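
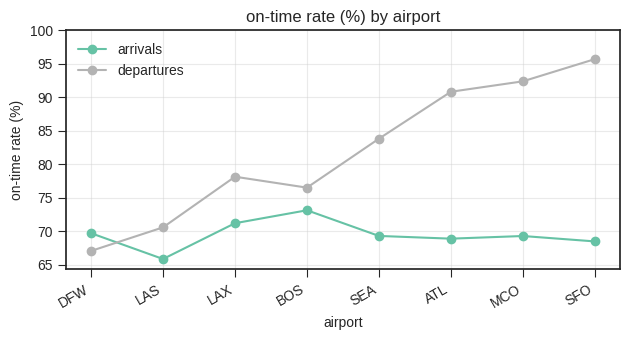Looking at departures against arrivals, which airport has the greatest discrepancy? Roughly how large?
SFO, ≈ 25 %

SFO: departures ≈ 95, arrivals ≈ 70 → gap ≈ 25. Next-largest (MCO) is only ≈ 20.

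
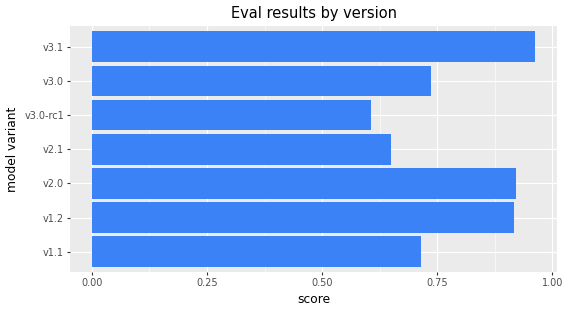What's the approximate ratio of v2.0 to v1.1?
v2.0 ≈ 0.9, v1.1 ≈ 0.7; 0.9/0.7 ≈ 1.29.

≈ 1.29×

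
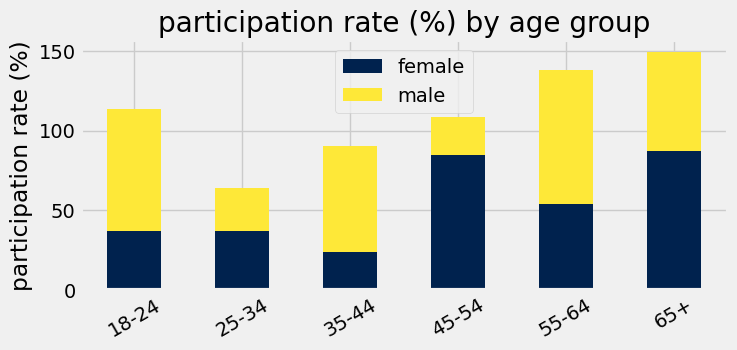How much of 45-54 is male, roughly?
male top ≈ 100, bottom ≈ 80; segment ≈ 20.

≈ 20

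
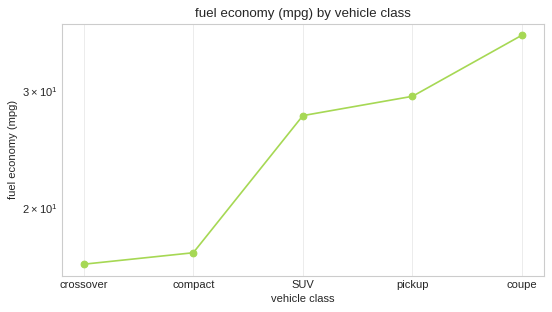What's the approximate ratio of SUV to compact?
≈ 1.56×

SUV ≈ 28, compact ≈ 18; 28/18 ≈ 1.56.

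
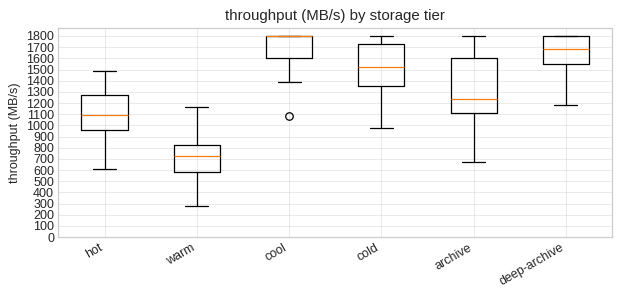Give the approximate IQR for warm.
Q3 ≈ 800, Q1 ≈ 600; IQR ≈ 200.

≈ 200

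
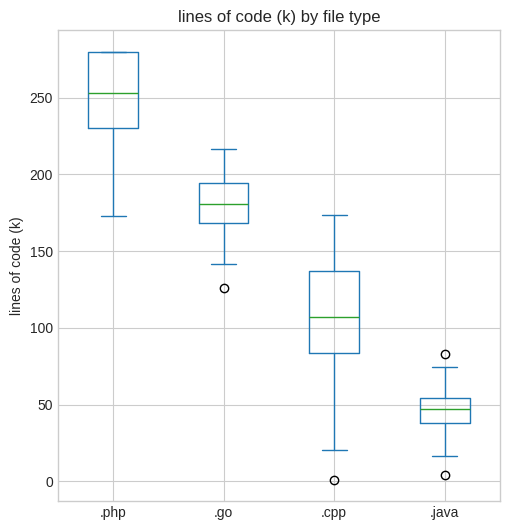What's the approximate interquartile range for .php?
Q3 ≈ 280, Q1 ≈ 240; IQR ≈ 40.

≈ 40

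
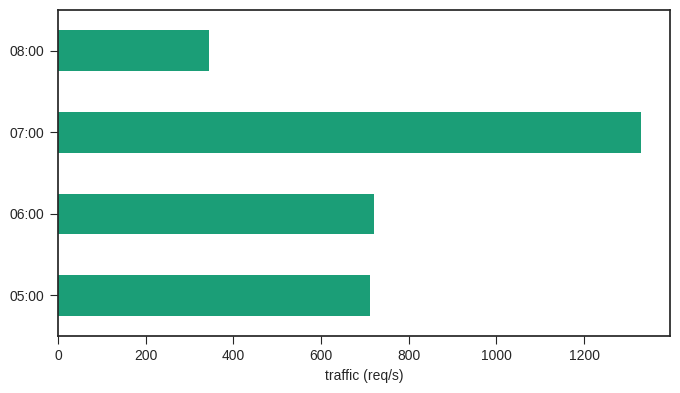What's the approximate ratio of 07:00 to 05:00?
07:00 ≈ 1400, 05:00 ≈ 800; 1400/800 ≈ 1.75.

≈ 1.75×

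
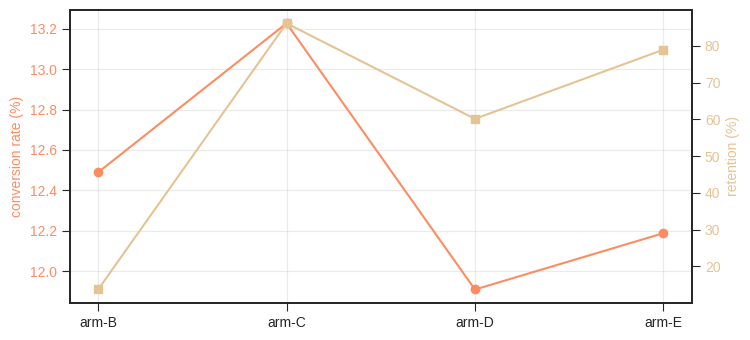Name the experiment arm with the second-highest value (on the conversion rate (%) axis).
Top 3 (on the conversion rate (%) axis): arm-C ≈ 13.2, arm-B ≈ 12.4, arm-E ≈ 12.2.

arm-B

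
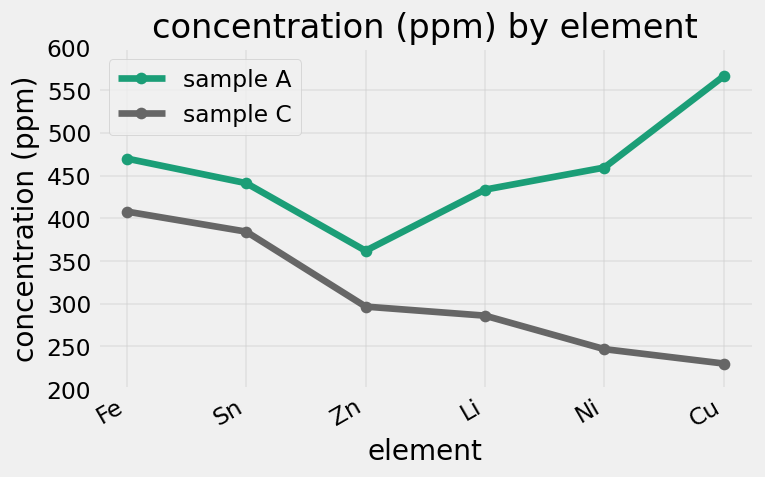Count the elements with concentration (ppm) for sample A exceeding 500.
Above 500: Cu.

1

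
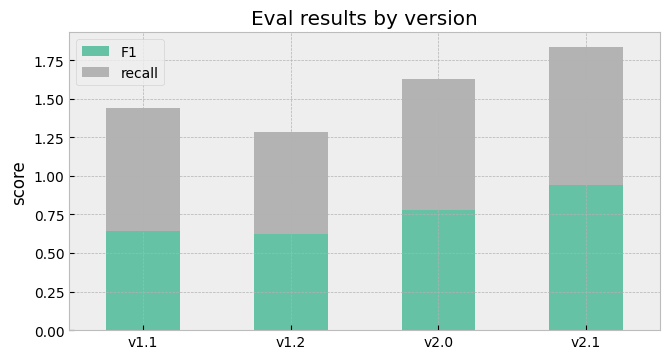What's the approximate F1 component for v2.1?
F1 top ≈ 1.0, bottom ≈ 0.0; segment ≈ 1.0.

≈ 1.0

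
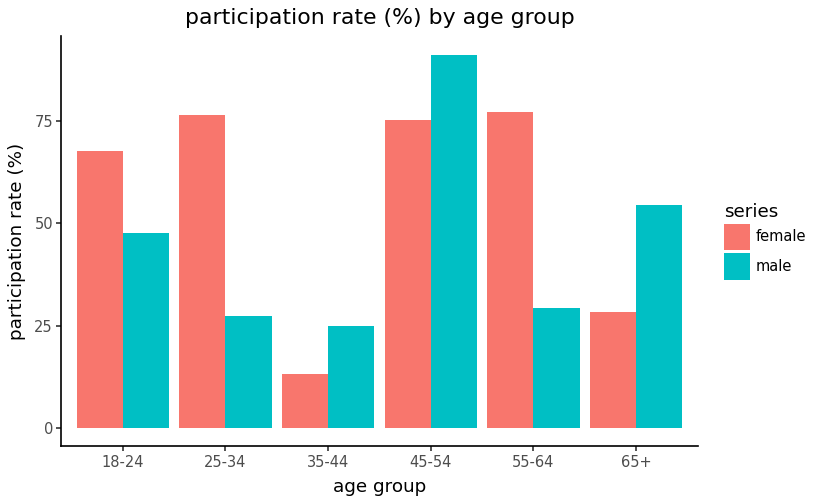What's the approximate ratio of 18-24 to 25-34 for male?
≈ 1.67×

18-24 ≈ 50, 25-34 ≈ 30; 50/30 ≈ 1.67.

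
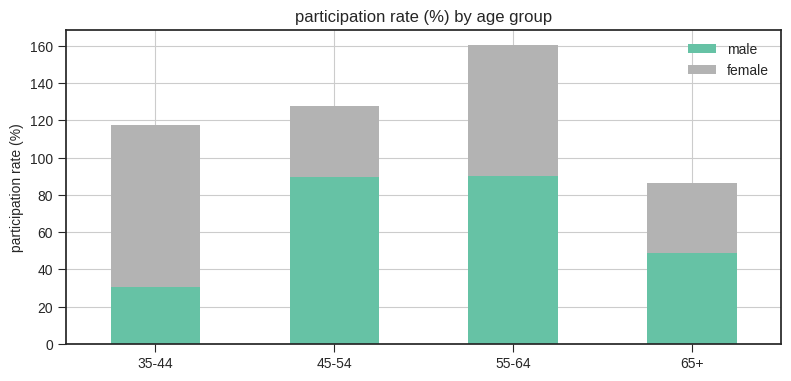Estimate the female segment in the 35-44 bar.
≈ 80

female top ≈ 120, bottom ≈ 40; segment ≈ 80.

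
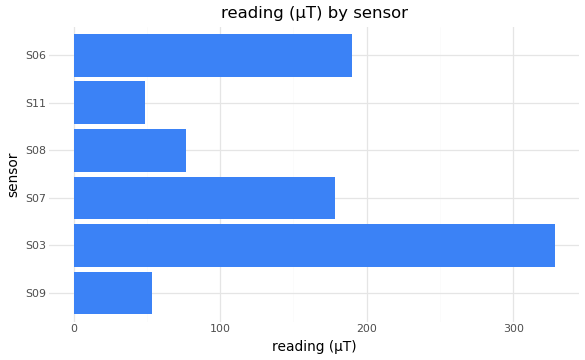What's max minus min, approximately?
Max S03 ≈ 350, min S11 ≈ 50; range ≈ 300.

≈ 300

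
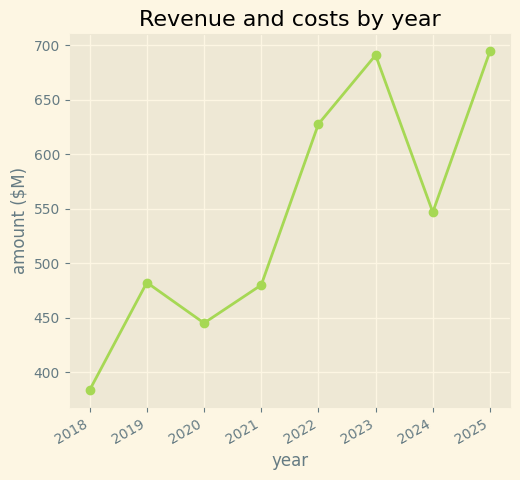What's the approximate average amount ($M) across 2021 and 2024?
(500 + 550) / 2 ≈ 525.

≈ 525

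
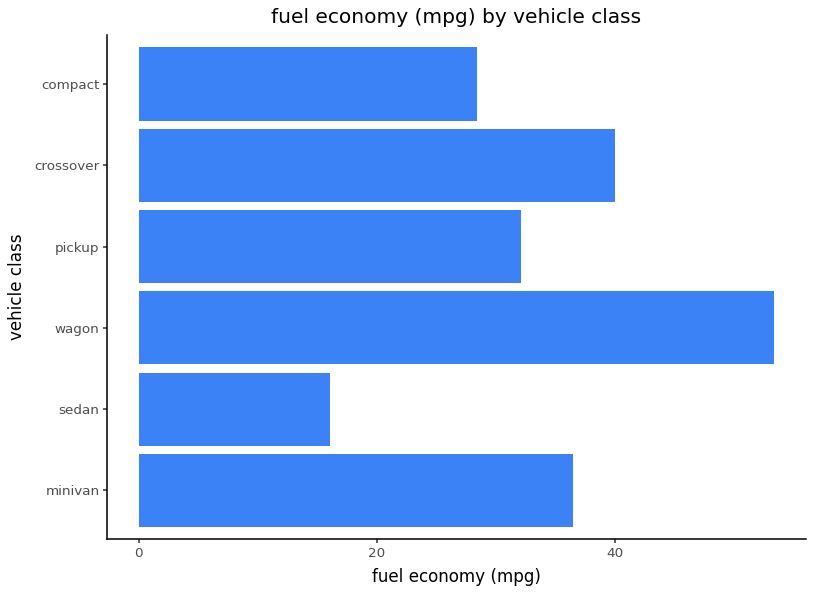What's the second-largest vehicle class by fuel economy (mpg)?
Top 3: wagon ≈ 55, crossover ≈ 40, minivan ≈ 35.

crossover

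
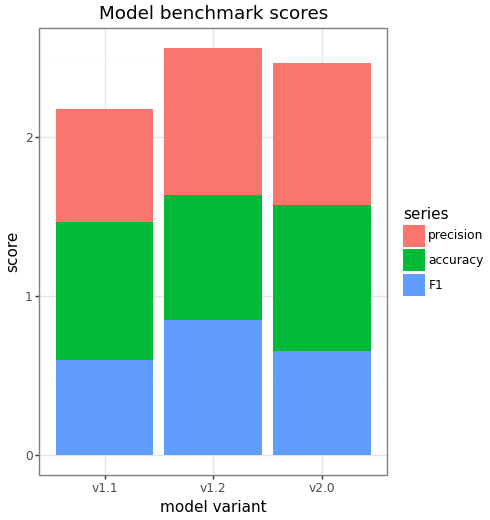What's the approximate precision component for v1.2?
precision top ≈ 2.5, bottom ≈ 1.5; segment ≈ 1.0.

≈ 1.0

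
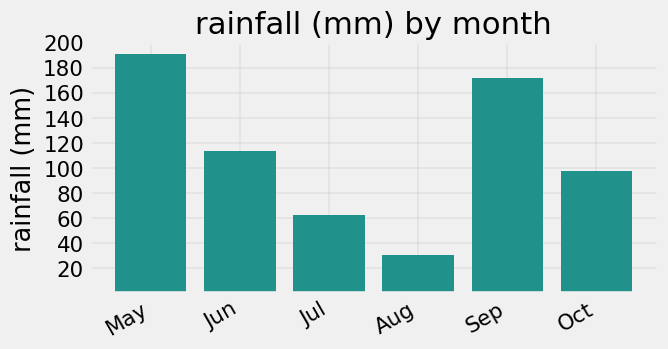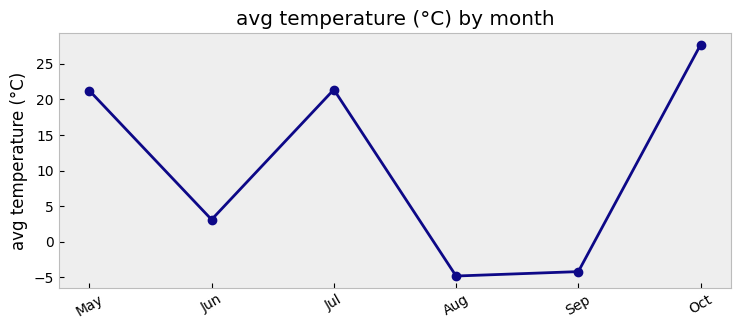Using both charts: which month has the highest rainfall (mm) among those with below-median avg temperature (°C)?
Chart 2 median avg temperature (°C) ≈ 10; below-median months: Jun, Aug, Sep. Among those, Sep has the highest rainfall (mm) (≈ 180).

Sep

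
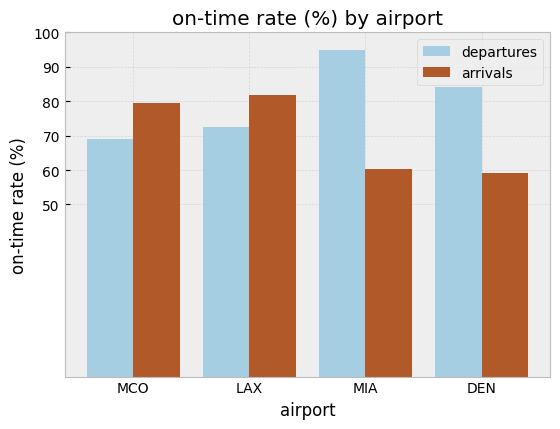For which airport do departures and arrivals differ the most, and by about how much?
MIA: departures ≈ 90, arrivals ≈ 60 → gap ≈ 30. Next-largest (DEN) is only ≈ 20.

MIA, ≈ 30 %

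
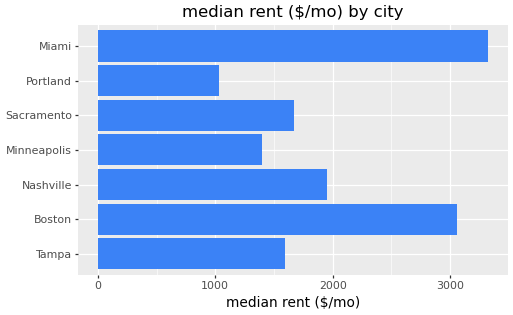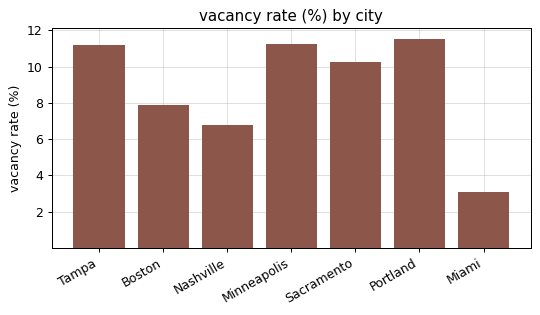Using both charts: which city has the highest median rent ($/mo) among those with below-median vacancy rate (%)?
Miami

Chart 2 median vacancy rate (%) ≈ 10; below-median cities: Boston, Nashville, Miami. Among those, Miami has the highest median rent ($/mo) (≈ 3500).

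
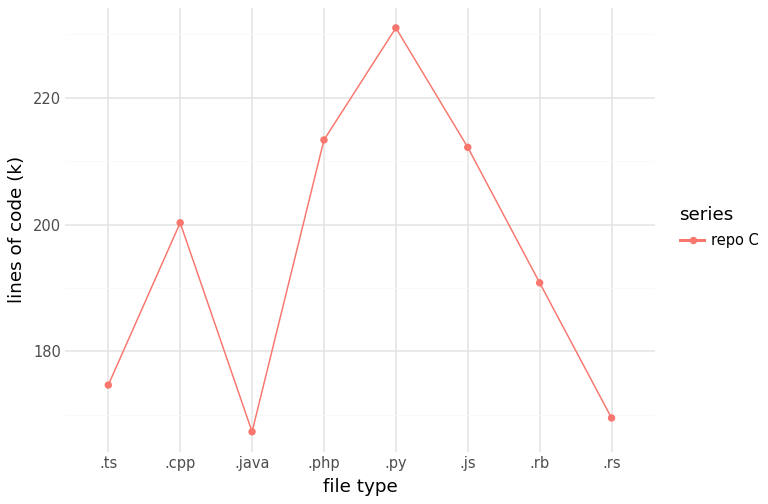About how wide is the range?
Max .py ≈ 230, min .java ≈ 170; range ≈ 60.

≈ 60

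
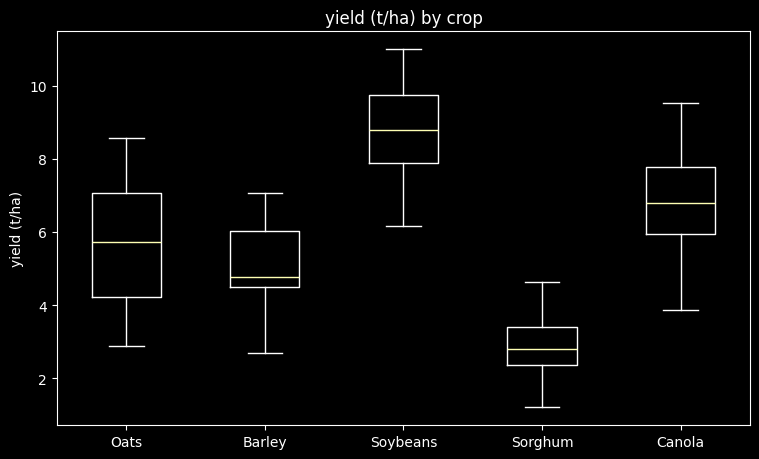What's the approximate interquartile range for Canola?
≈ 2

Q3 ≈ 8, Q1 ≈ 6; IQR ≈ 2.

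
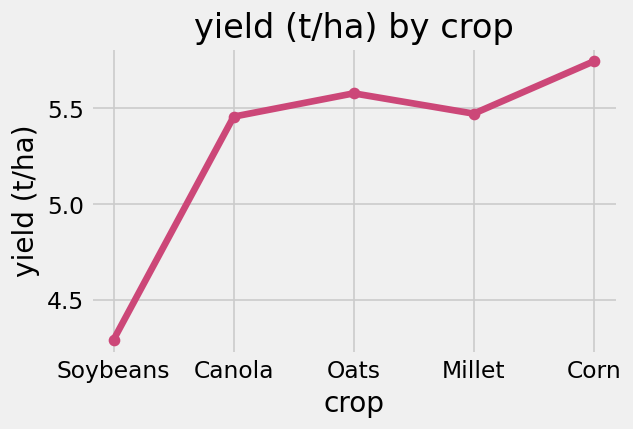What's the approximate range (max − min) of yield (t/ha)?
≈ 1.6

Max Corn ≈ 5.8, min Soybeans ≈ 4.2; range ≈ 1.6.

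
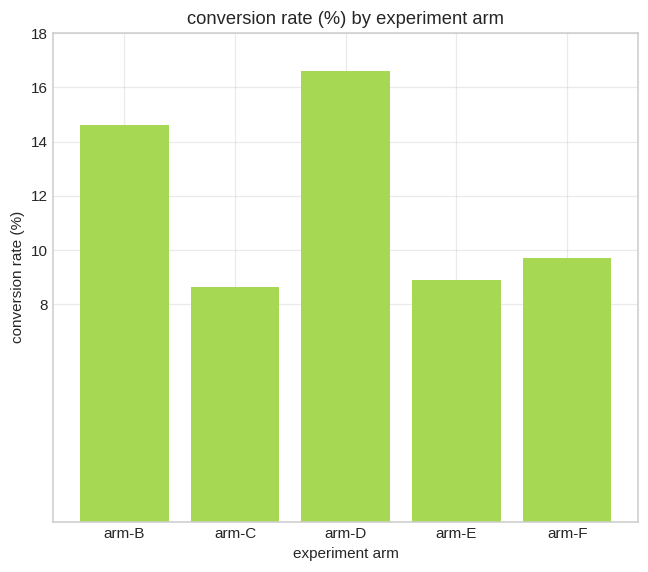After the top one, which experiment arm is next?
arm-B

Top 3: arm-D ≈ 16, arm-B ≈ 14, arm-F ≈ 10.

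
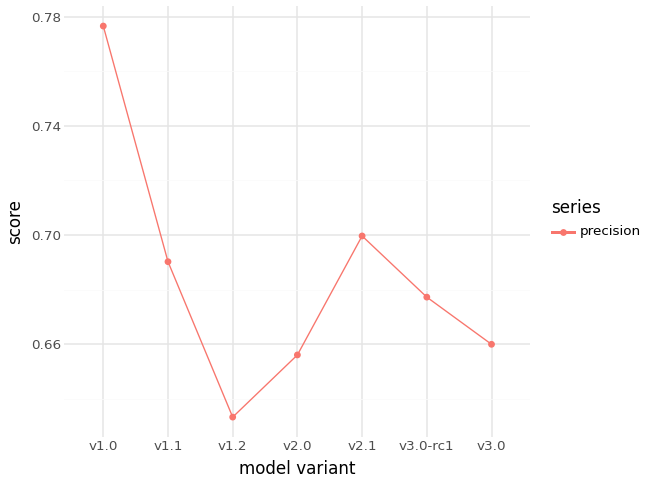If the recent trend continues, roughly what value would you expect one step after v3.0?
≈ 0.64

Last three: 0.70, 0.68, 0.66 → slope ≈ -0.02/step → next ≈ 0.64.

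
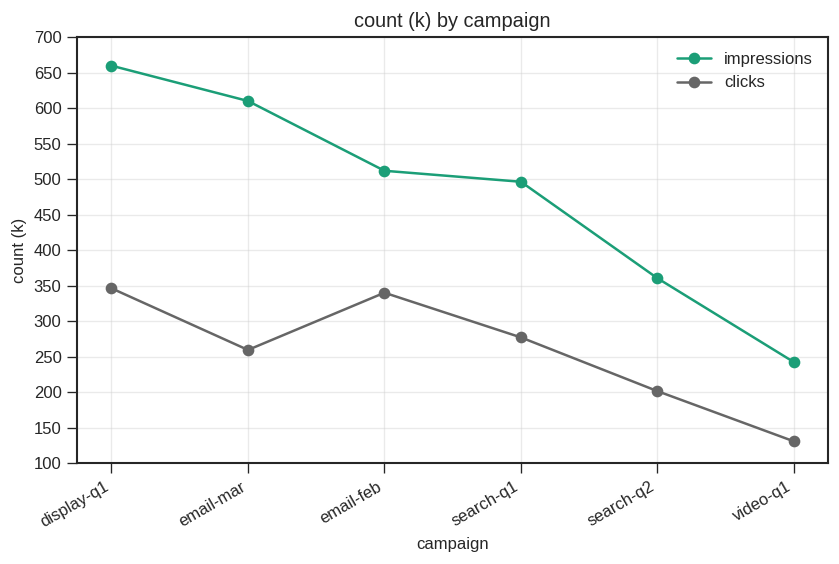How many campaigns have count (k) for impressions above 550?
Above 550: display-q1, email-mar.

2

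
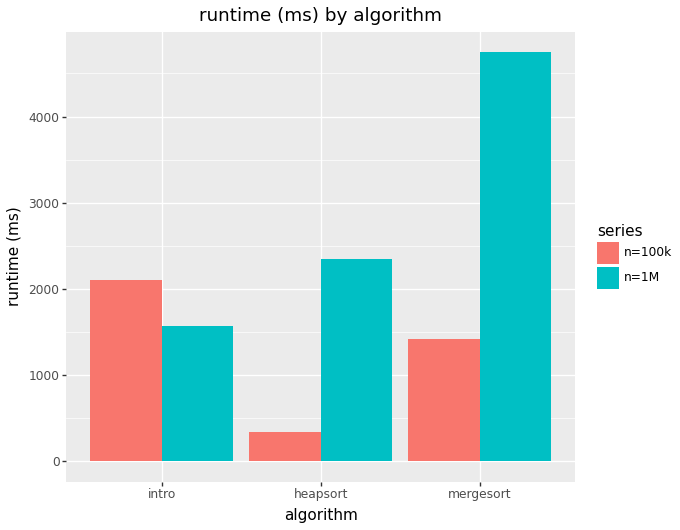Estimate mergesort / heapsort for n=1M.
≈ 1.8×

mergesort ≈ 4500, heapsort ≈ 2500; 4500/2500 ≈ 1.8.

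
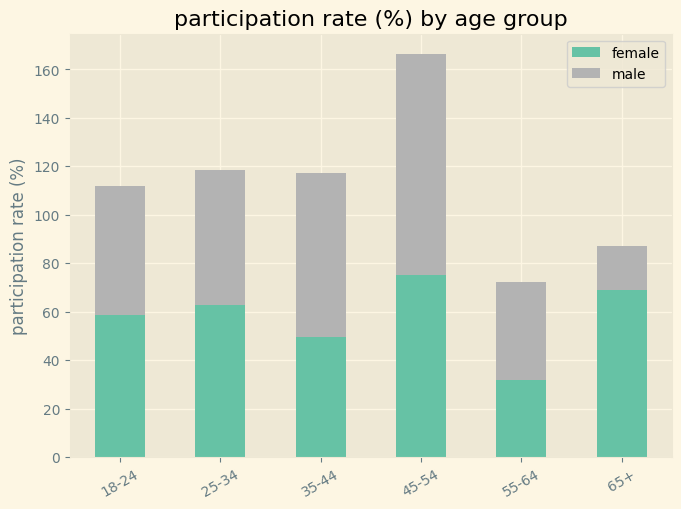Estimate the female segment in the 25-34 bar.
≈ 60

female top ≈ 60, bottom ≈ 0; segment ≈ 60.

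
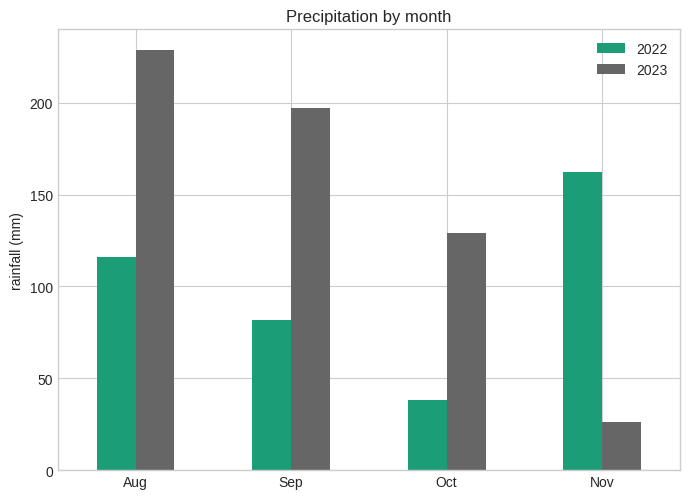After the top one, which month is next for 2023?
Sep

Top 3 for 2023: Aug ≈ 220, Sep ≈ 200, Oct ≈ 120.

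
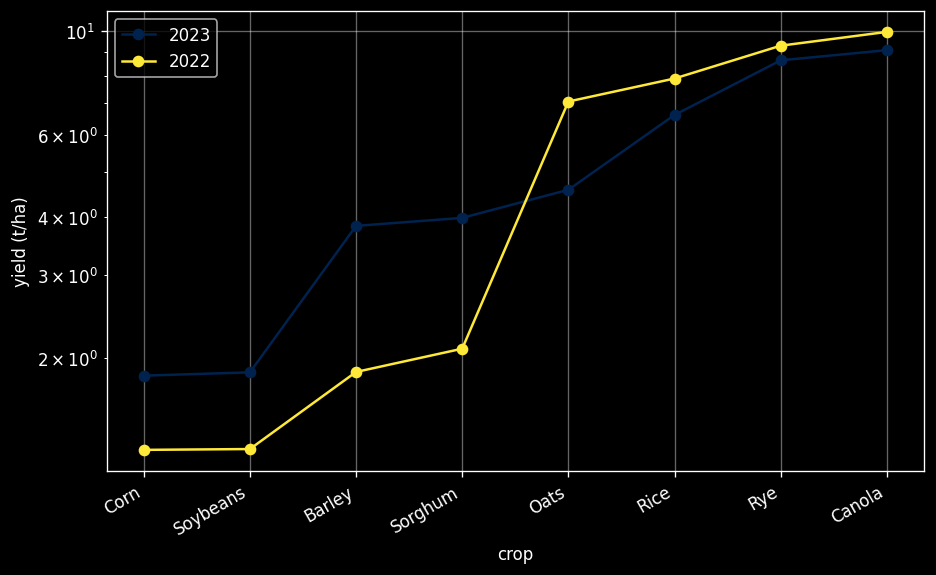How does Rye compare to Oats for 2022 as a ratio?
Rye ≈ 9, Oats ≈ 7; 9/7 ≈ 1.29.

≈ 1.29×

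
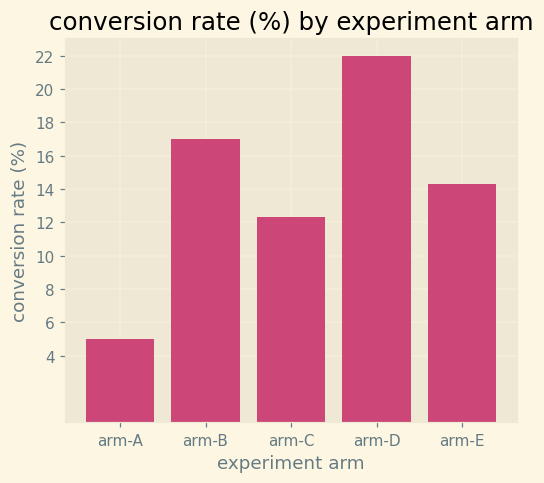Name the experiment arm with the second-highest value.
arm-B

Top 3: arm-D ≈ 22, arm-B ≈ 16, arm-E ≈ 14.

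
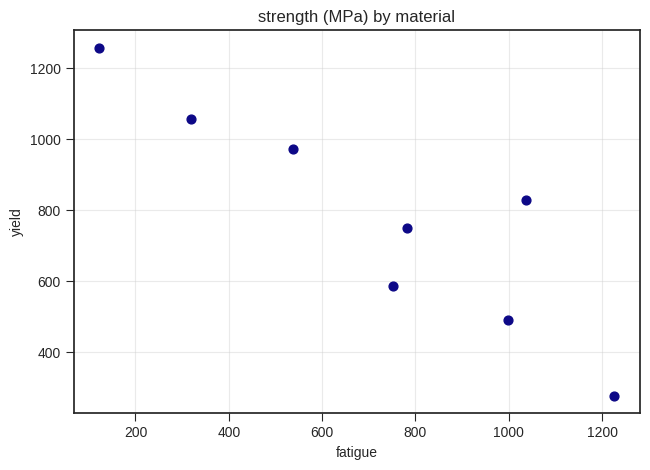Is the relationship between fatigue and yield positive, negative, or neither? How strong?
negative, strong

Points are negatively correlated; strong (|r| ≈ 0.9).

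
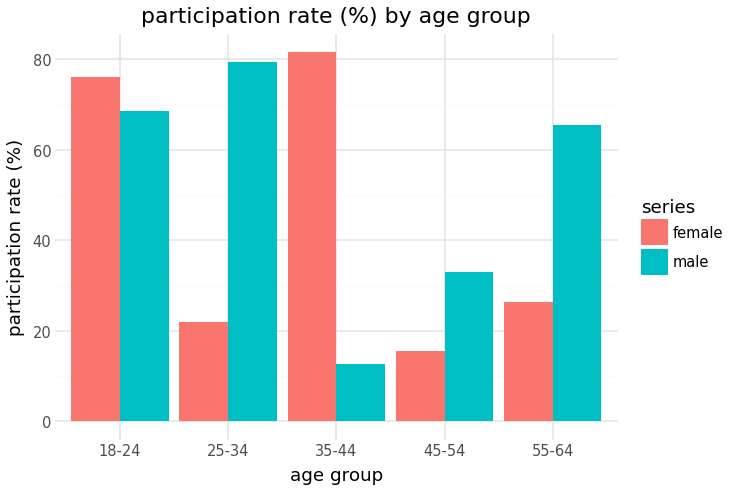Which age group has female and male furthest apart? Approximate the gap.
35-44: female ≈ 80, male ≈ 10 → gap ≈ 70. Next-largest (25-34) is only ≈ 60.

35-44, ≈ 70 %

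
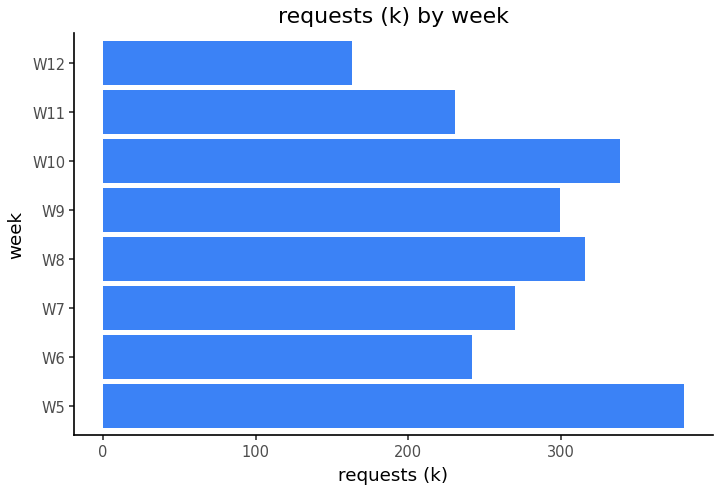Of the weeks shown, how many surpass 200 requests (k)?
7

Above 200: W5, W6, W7, W8, W9, W10, W11.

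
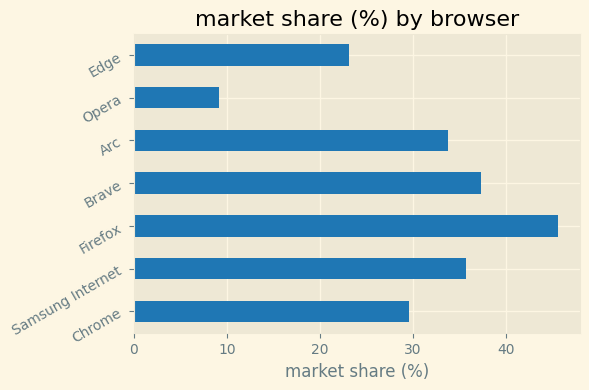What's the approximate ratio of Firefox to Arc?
≈ 1.29×

Firefox ≈ 45, Arc ≈ 35; 45/35 ≈ 1.29.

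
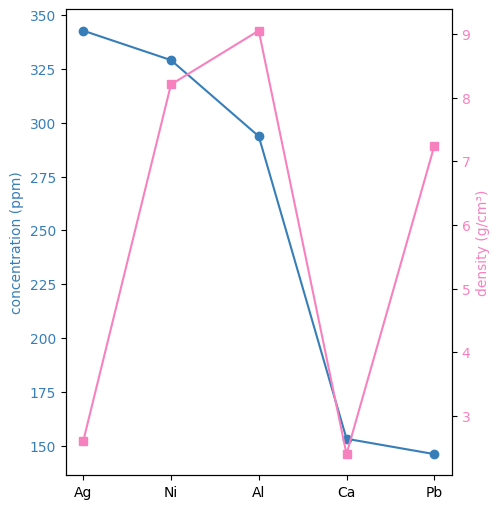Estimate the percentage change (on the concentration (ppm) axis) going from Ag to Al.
Ag ≈ 340, Al ≈ 300; (300 − 340) / 340 ≈ -11.8%.

≈ -11.8%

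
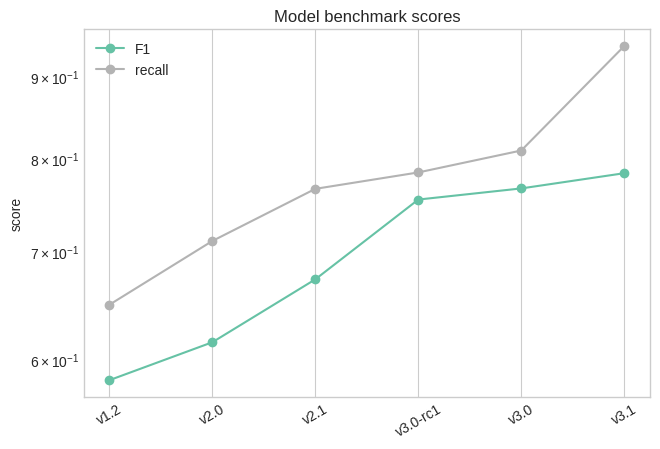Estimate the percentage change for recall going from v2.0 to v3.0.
≈ +14.3%

v2.0 ≈ 0.70, v3.0 ≈ 0.80; (0.80 − 0.70) / 0.70 ≈ +14.3%.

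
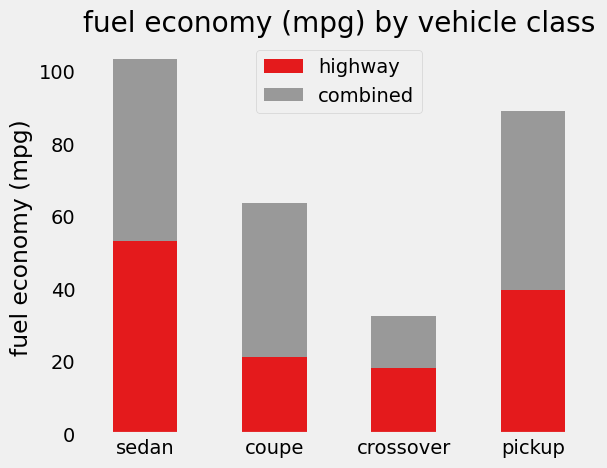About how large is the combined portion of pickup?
≈ 50

combined top ≈ 90, bottom ≈ 40; segment ≈ 50.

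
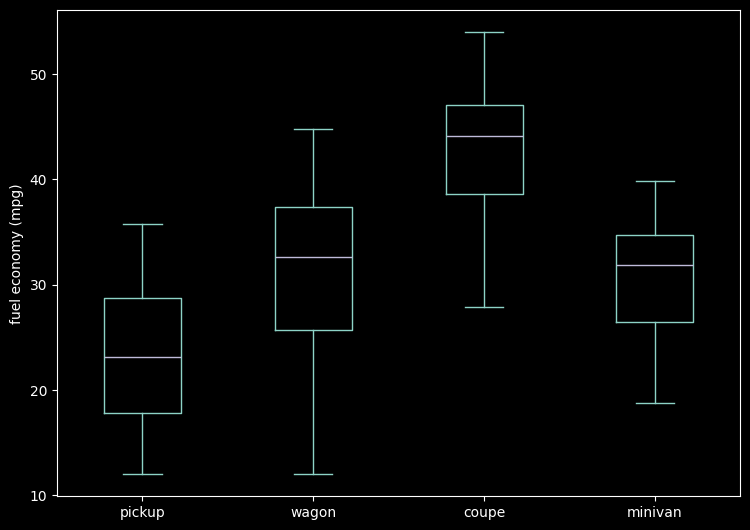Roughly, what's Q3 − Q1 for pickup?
Q3 ≈ 28, Q1 ≈ 18; IQR ≈ 10.

≈ 10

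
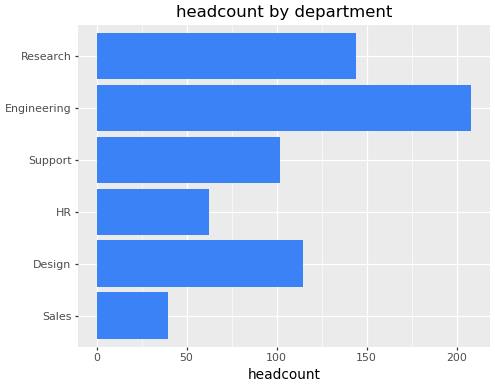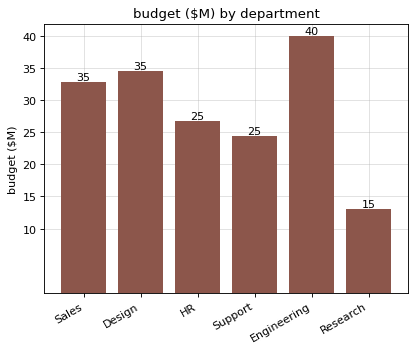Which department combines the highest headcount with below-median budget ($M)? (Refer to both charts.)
Research

Chart 2 median budget ($M) ≈ 30; below-median departments: HR, Support, Research. Among those, Research has the highest headcount (≈ 140).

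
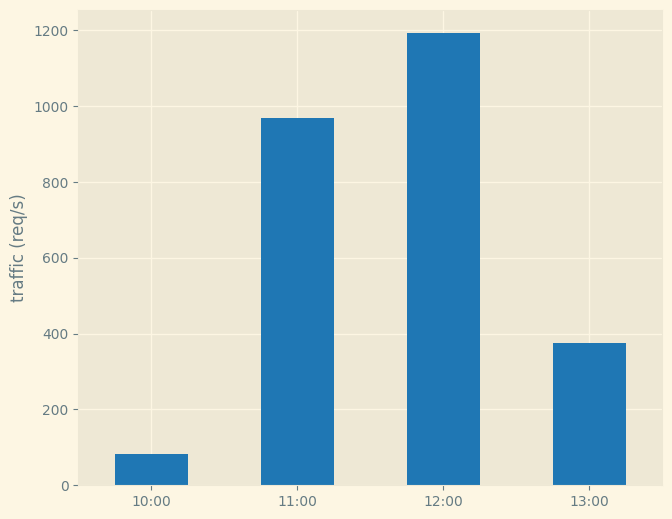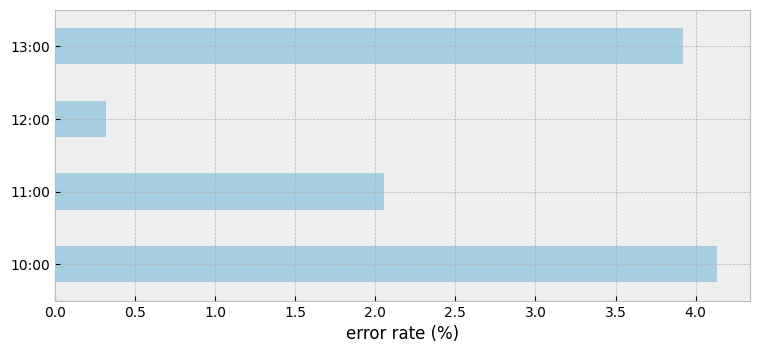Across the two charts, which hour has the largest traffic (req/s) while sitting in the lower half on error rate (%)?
Chart 2 median error rate (%) ≈ 3; below-median hours: 11:00, 12:00. Among those, 12:00 has the highest traffic (req/s) (≈ 1200).

12:00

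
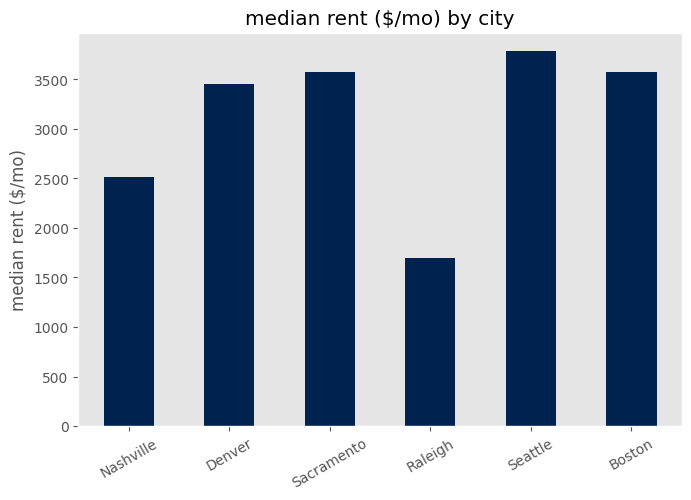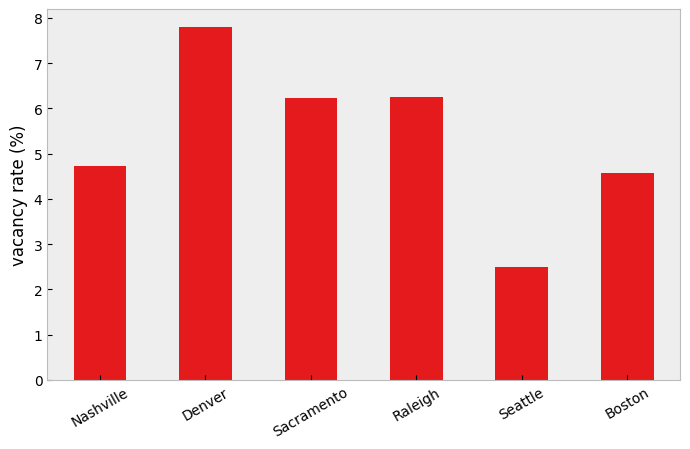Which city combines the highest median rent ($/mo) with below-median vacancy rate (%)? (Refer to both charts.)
Seattle

Chart 2 median vacancy rate (%) ≈ 5; below-median cities: Nashville, Seattle, Boston. Among those, Seattle has the highest median rent ($/mo) (≈ 4000).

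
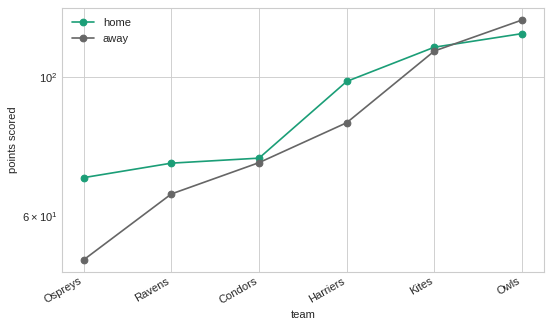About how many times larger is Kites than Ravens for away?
≈ 1.57×

Kites ≈ 110, Ravens ≈ 70; 110/70 ≈ 1.57.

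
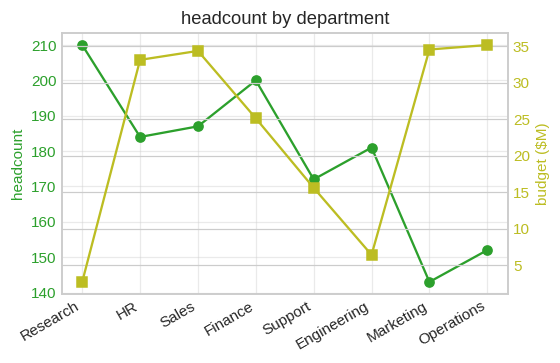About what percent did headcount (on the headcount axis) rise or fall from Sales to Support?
≈ -10.5%

Sales ≈ 190, Support ≈ 170; (170 − 190) / 190 ≈ -10.5%.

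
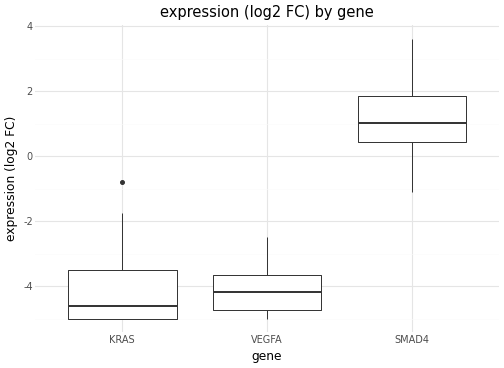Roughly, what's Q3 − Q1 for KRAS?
≈ 1.5

Q3 ≈ -3.5, Q1 ≈ -5.0; IQR ≈ 1.5.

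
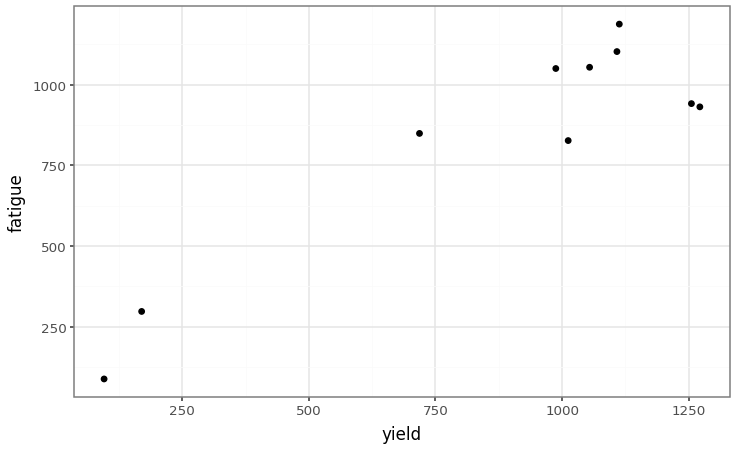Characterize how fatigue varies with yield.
positive, strong

Points are positively correlated; strong (|r| ≈ 0.9).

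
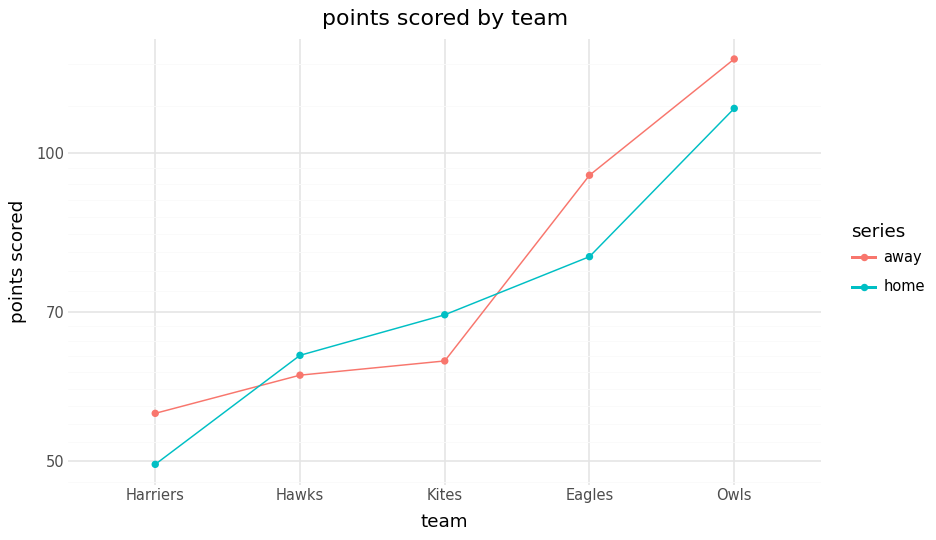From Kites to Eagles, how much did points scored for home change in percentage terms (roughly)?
Kites ≈ 70, Eagles ≈ 80; (80 − 70) / 70 ≈ +14.3%.

≈ +14.3%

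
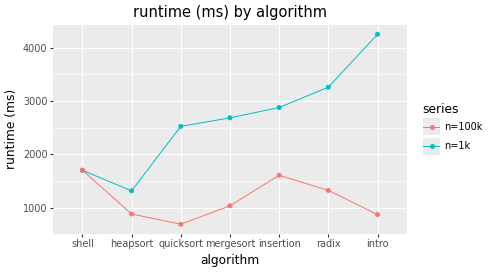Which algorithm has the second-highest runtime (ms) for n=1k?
Top 3 for n=1k: intro ≈ 4500, radix ≈ 3500, insertion ≈ 3000.

radix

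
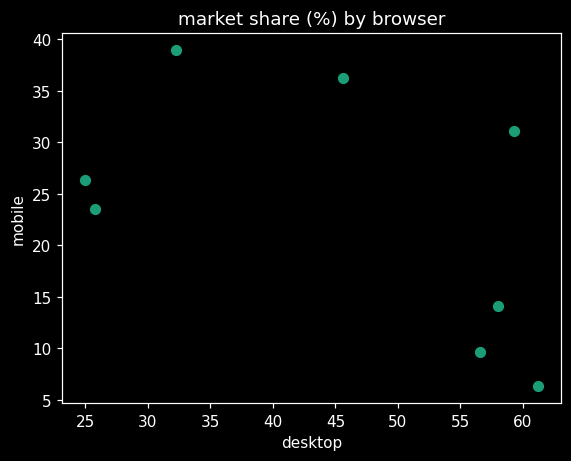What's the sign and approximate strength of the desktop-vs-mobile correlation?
negative, moderate

Points are negatively correlated; moderate (|r| ≈ 0.5).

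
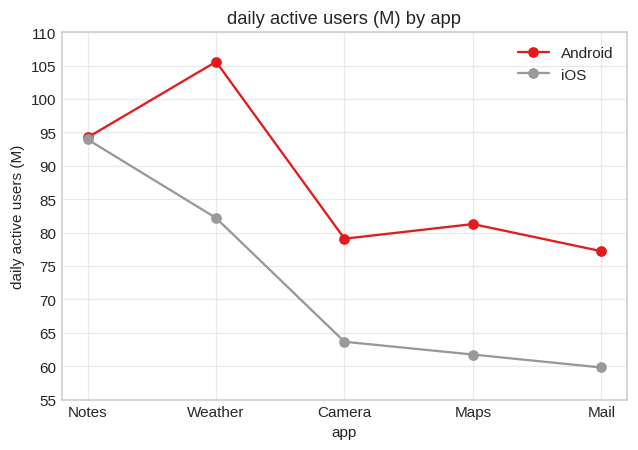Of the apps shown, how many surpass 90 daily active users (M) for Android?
2

Above 90: Notes, Weather.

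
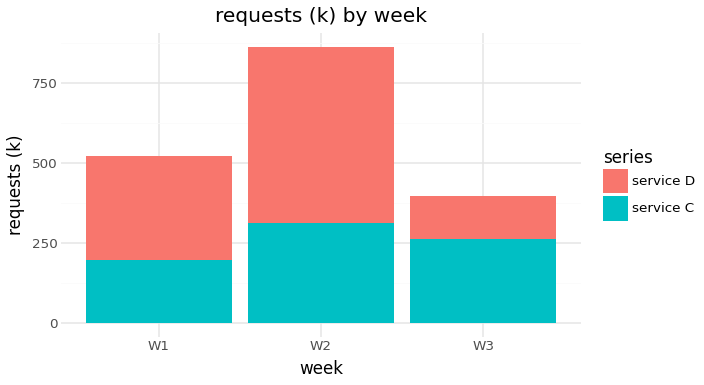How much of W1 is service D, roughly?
service D top ≈ 500, bottom ≈ 200; segment ≈ 300.

≈ 300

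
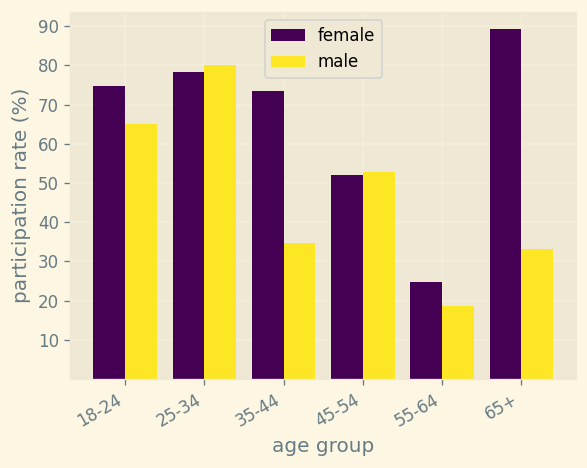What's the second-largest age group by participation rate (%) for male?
Top 3 for male: 25-34 ≈ 80, 18-24 ≈ 70, 45-54 ≈ 50.

18-24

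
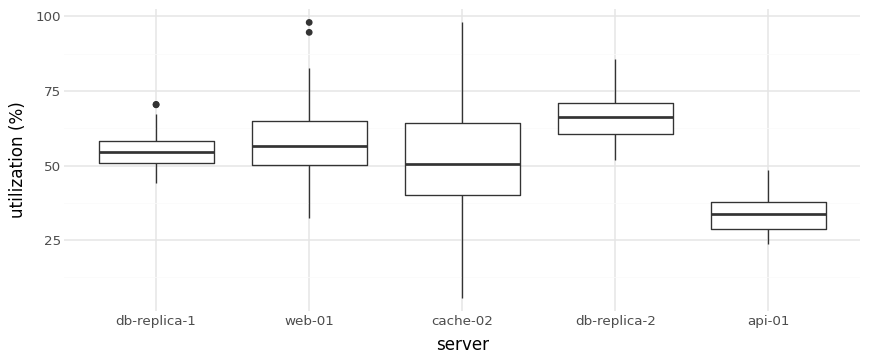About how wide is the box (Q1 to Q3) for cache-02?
≈ 25

Q3 ≈ 65, Q1 ≈ 40; IQR ≈ 25.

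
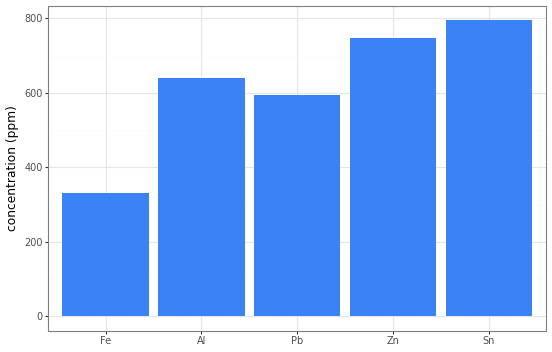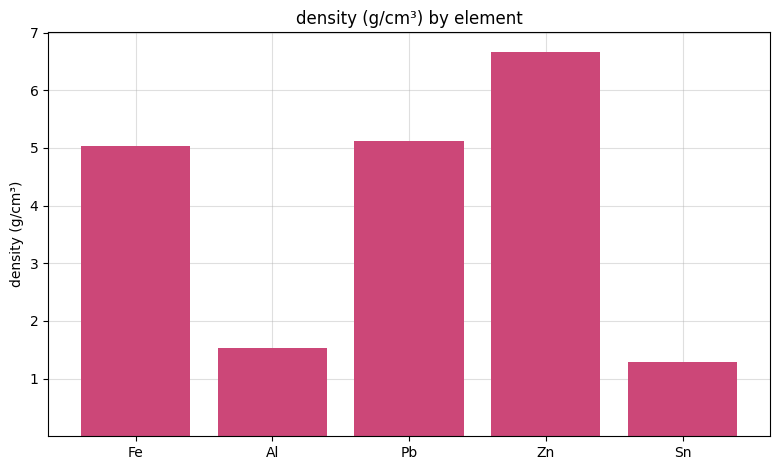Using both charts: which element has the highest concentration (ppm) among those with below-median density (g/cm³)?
Sn

Chart 2 median density (g/cm³) ≈ 5; below-median elements: Al, Sn. Among those, Sn has the highest concentration (ppm) (≈ 800).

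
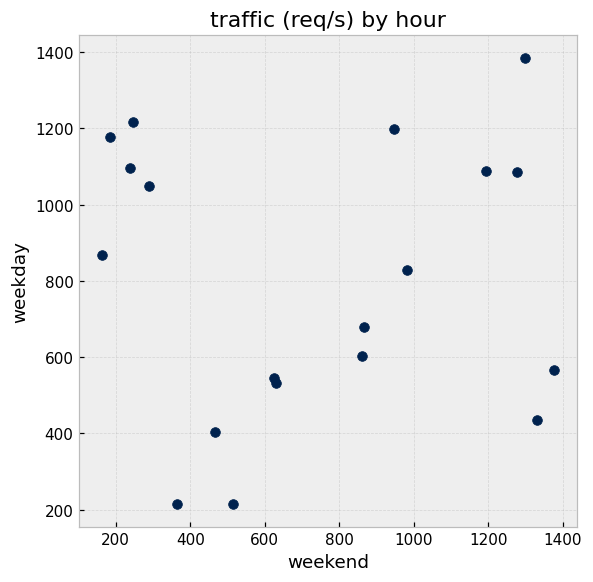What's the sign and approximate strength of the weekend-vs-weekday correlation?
Points are roughly uncorrelated; weak (|r| ≈ 0.0).

no clear correlation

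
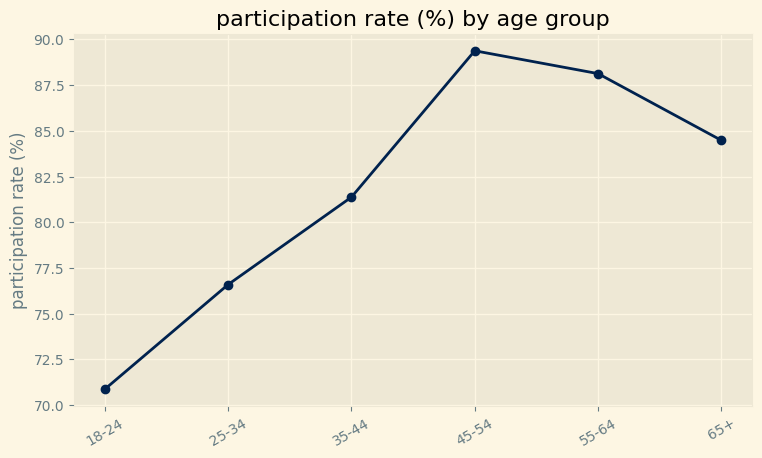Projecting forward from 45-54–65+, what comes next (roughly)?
Last three: 90, 88, 84 → slope ≈ -3/step → next ≈ 81.

≈ 81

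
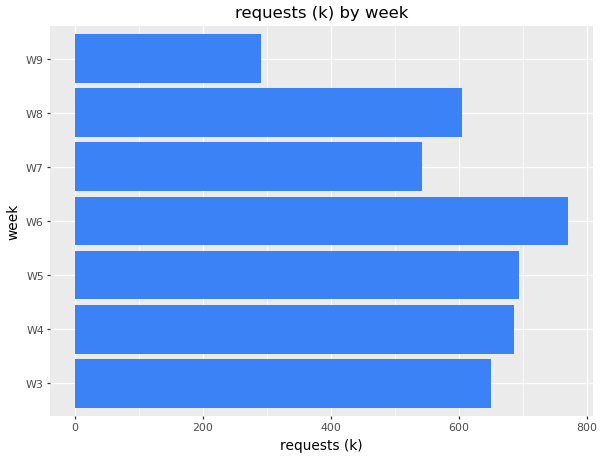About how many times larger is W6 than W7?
W6 ≈ 800, W7 ≈ 500; 800/500 ≈ 1.6.

≈ 1.6×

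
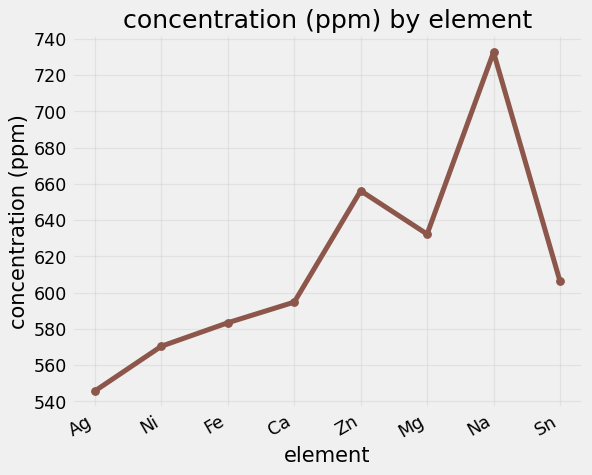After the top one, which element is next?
Top 3: Na ≈ 740, Zn ≈ 660, Mg ≈ 640.

Zn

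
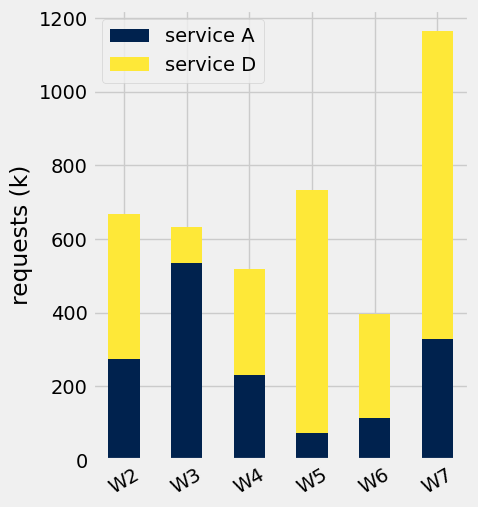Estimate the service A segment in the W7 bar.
≈ 300

service A top ≈ 300, bottom ≈ 0; segment ≈ 300.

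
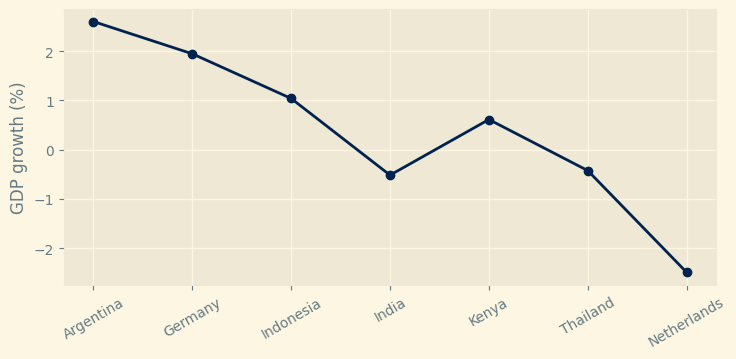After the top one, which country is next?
Germany

Top 3: Argentina ≈ 2.5, Germany ≈ 2.0, Indonesia ≈ 1.0.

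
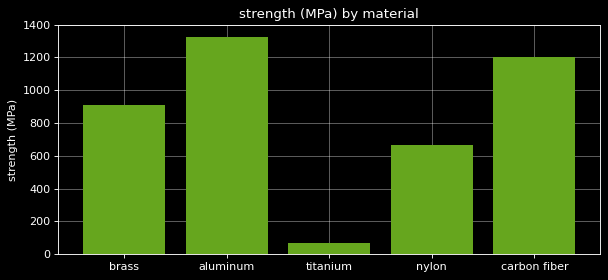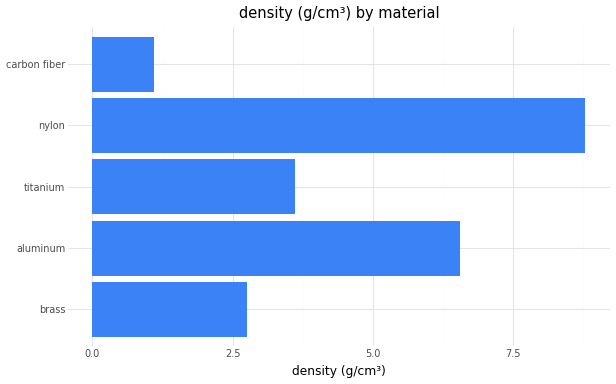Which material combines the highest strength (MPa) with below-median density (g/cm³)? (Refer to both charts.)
carbon fiber

Chart 2 median density (g/cm³) ≈ 4; below-median materials: brass, carbon fiber. Among those, carbon fiber has the highest strength (MPa) (≈ 1200).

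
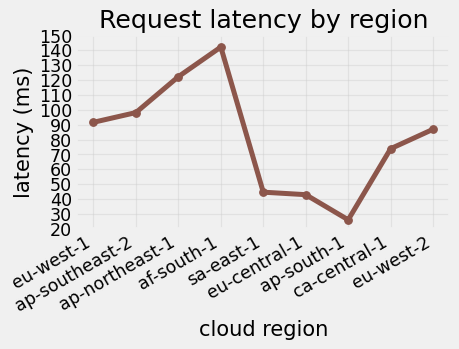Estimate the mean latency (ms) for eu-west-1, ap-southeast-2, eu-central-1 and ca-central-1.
(90 + 100 + 40 + 70) / 4 ≈ 75.

≈ 75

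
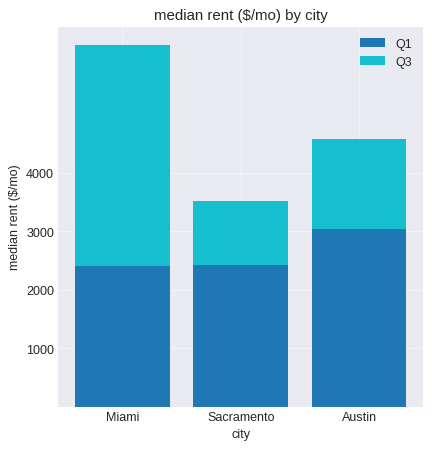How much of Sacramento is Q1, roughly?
≈ 2000

Q1 top ≈ 2000, bottom ≈ 0; segment ≈ 2000.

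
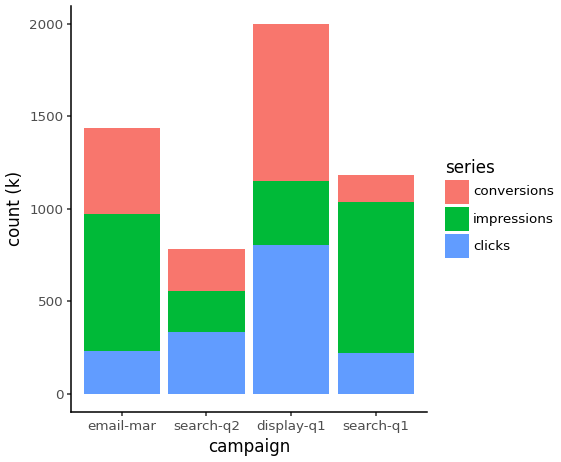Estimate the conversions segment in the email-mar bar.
conversions top ≈ 1400, bottom ≈ 1000; segment ≈ 400.

≈ 400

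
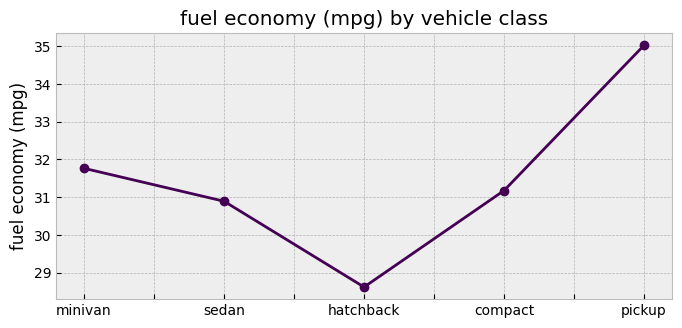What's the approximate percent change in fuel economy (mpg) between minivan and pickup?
minivan ≈ 32, pickup ≈ 35; (35 − 32) / 32 ≈ +9.4%.

≈ +9.4%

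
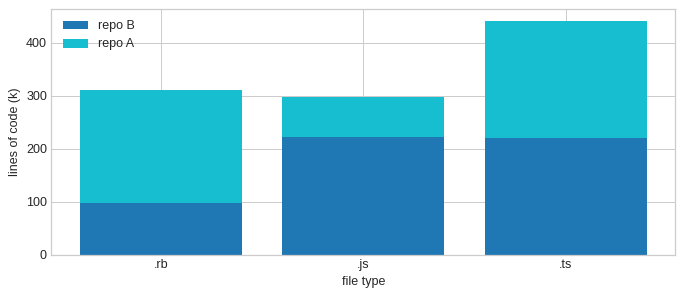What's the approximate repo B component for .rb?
≈ 100

repo B top ≈ 100, bottom ≈ 0; segment ≈ 100.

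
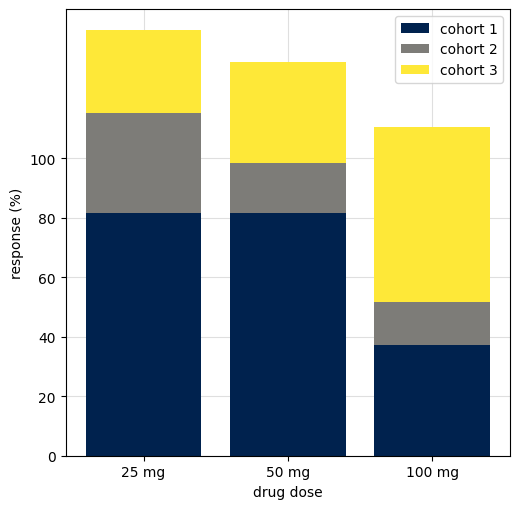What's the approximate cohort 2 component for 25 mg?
≈ 40

cohort 2 top ≈ 120, bottom ≈ 80; segment ≈ 40.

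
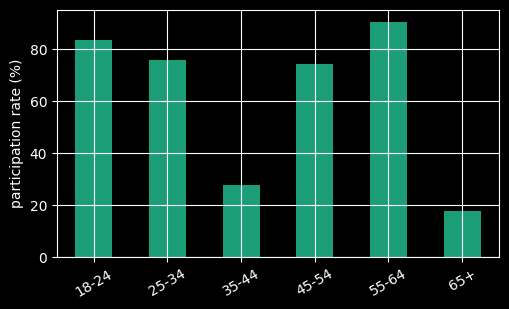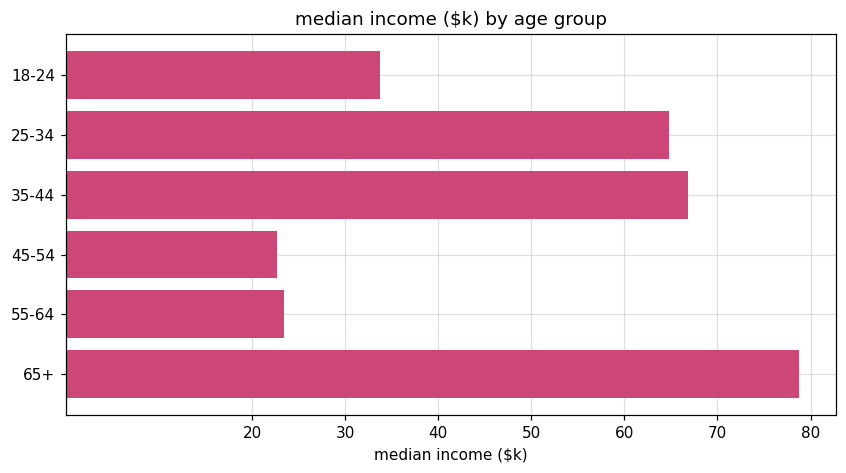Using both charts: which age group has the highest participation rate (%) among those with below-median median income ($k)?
Chart 2 median median income ($k) ≈ 50; below-median age groups: 18-24, 45-54, 55-64. Among those, 55-64 has the highest participation rate (%) (≈ 90).

55-64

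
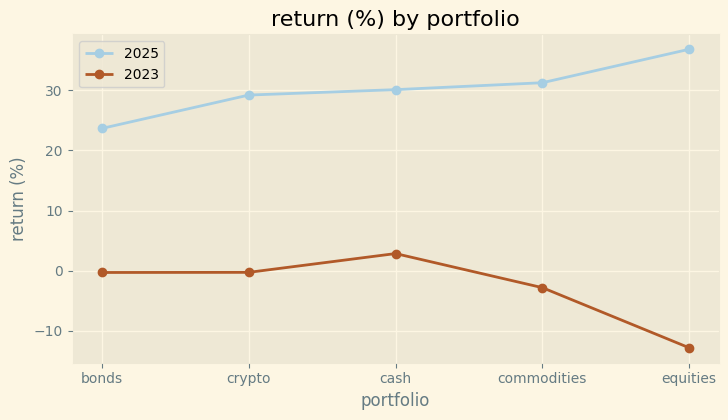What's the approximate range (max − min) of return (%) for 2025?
Max equities ≈ 35, min bonds ≈ 25; range ≈ 10.

≈ 10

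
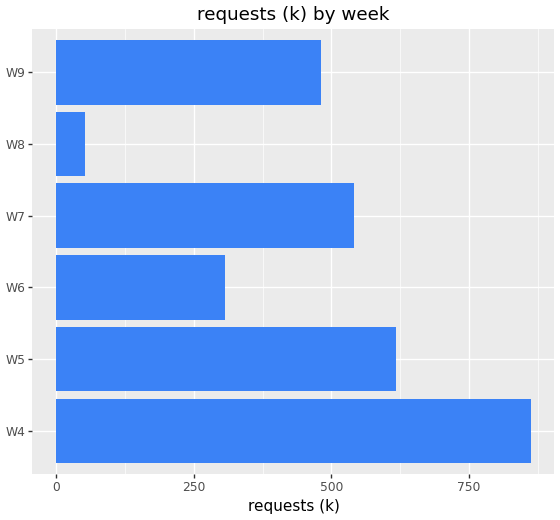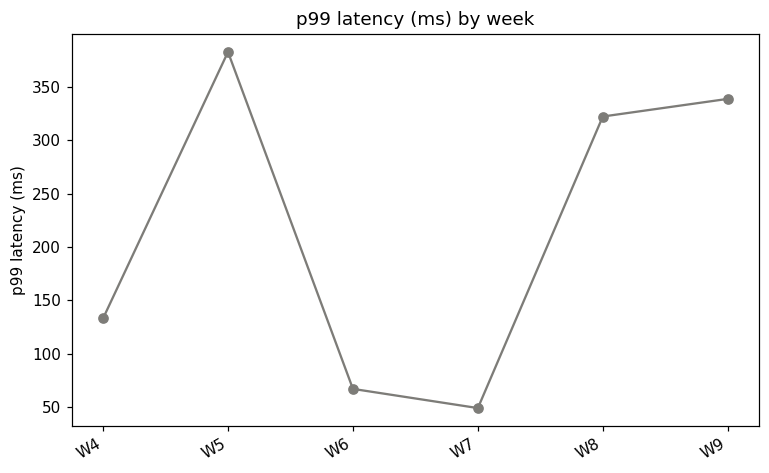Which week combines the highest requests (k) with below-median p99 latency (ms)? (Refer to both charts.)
W4

Chart 2 median p99 latency (ms) ≈ 250; below-median weeks: W4, W6, W7. Among those, W4 has the highest requests (k) (≈ 900).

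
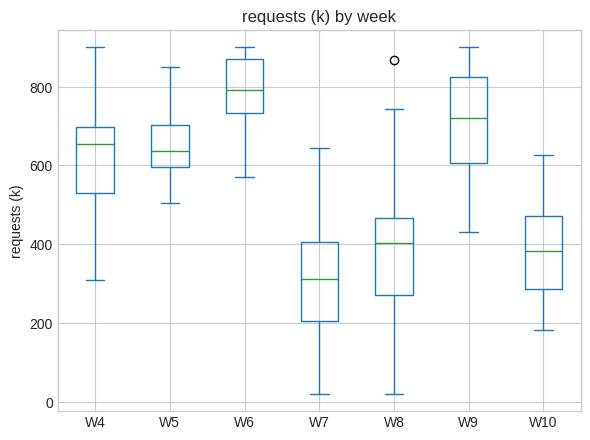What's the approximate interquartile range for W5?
Q3 ≈ 700, Q1 ≈ 600; IQR ≈ 100.

≈ 100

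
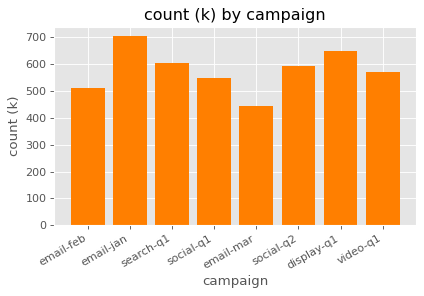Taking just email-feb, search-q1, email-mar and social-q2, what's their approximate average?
(500 + 600 + 400 + 600) / 4 ≈ 525.

≈ 525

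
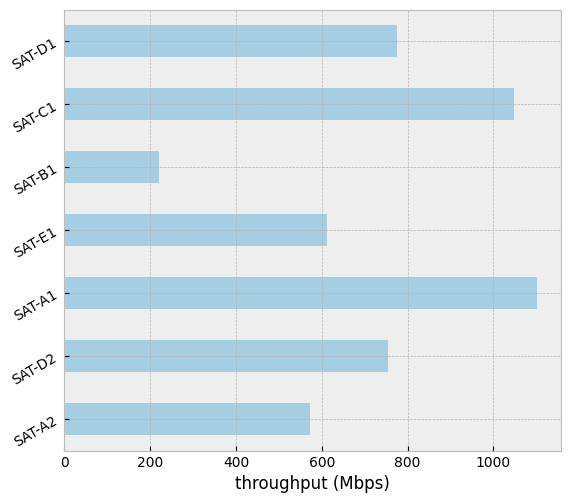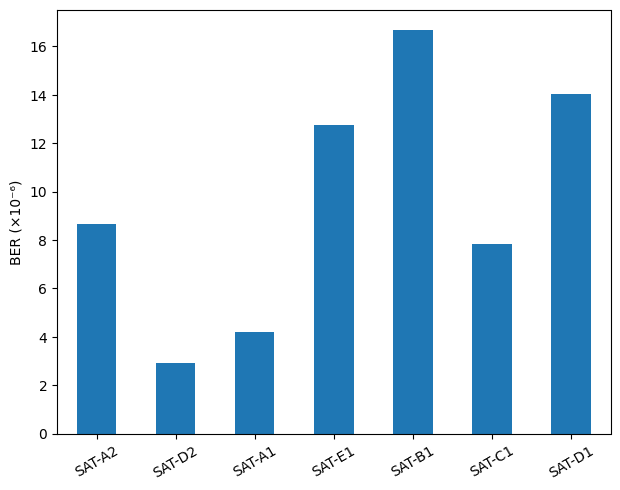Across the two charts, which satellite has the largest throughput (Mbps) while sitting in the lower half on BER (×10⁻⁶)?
SAT-A1

Chart 2 median BER (×10⁻⁶) ≈ 8; below-median satellites: SAT-D2, SAT-A1, SAT-C1. Among those, SAT-A1 has the highest throughput (Mbps) (≈ 1200).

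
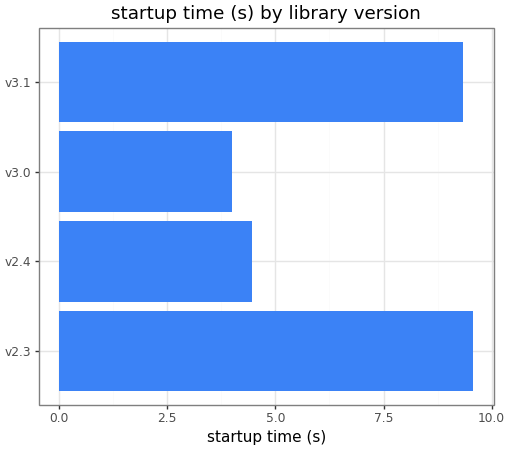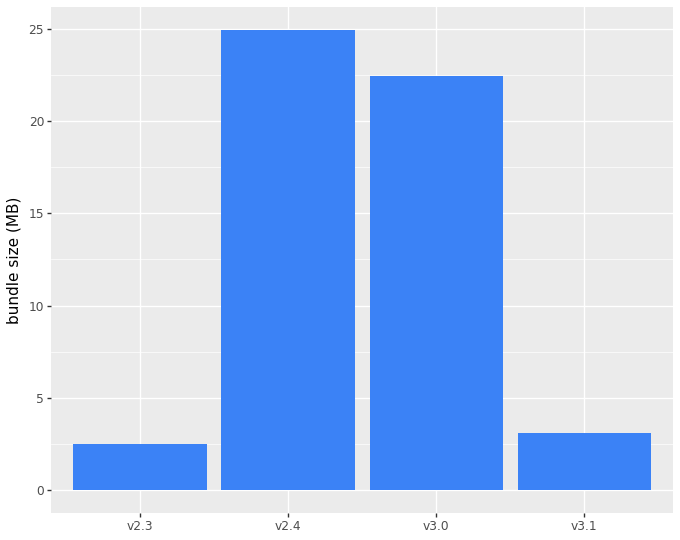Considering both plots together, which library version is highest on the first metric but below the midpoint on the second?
Chart 2 median bundle size (MB) ≈ 15; below-median library versions: v2.3, v3.1. Among those, v2.3 has the highest startup time (s) (≈ 10).

v2.3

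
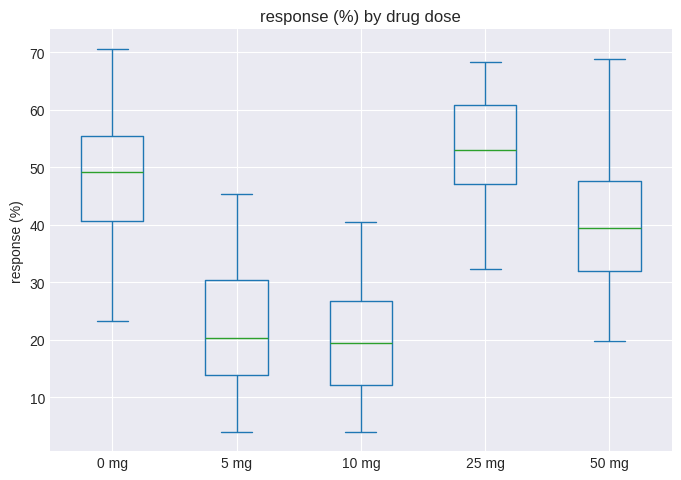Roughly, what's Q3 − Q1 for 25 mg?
≈ 15

Q3 ≈ 60, Q1 ≈ 45; IQR ≈ 15.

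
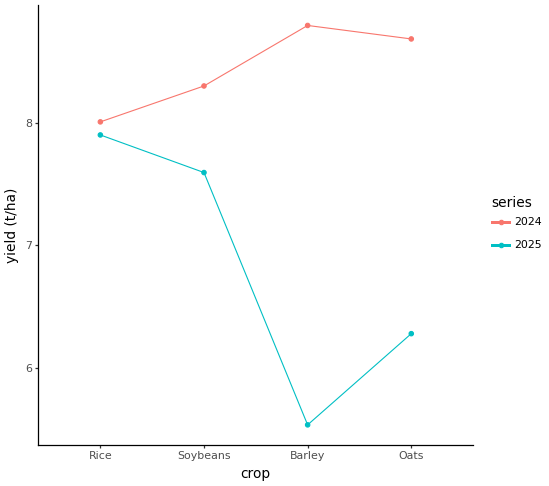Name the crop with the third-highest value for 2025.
Oats

Top 4 for 2025: Rice ≈ 8.0, Soybeans ≈ 7.5, Oats ≈ 6.5, Barley ≈ 5.5.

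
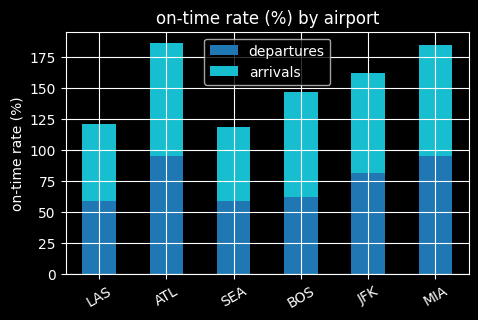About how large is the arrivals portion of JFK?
arrivals top ≈ 160, bottom ≈ 80; segment ≈ 80.

≈ 80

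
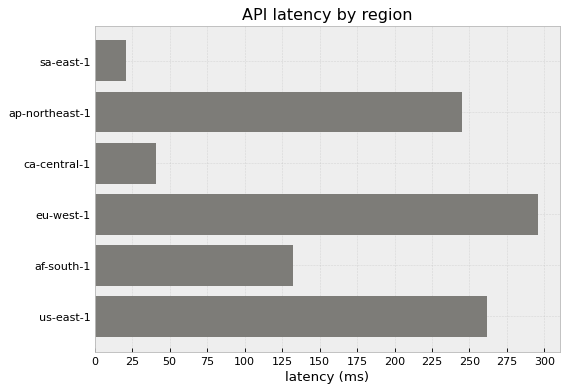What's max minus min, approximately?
Max eu-west-1 ≈ 300, min sa-east-1 ≈ 25; range ≈ 275.

≈ 275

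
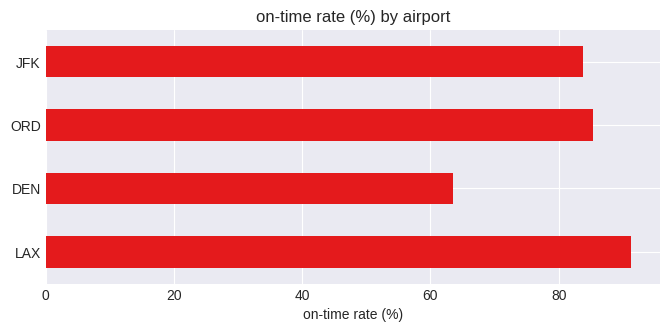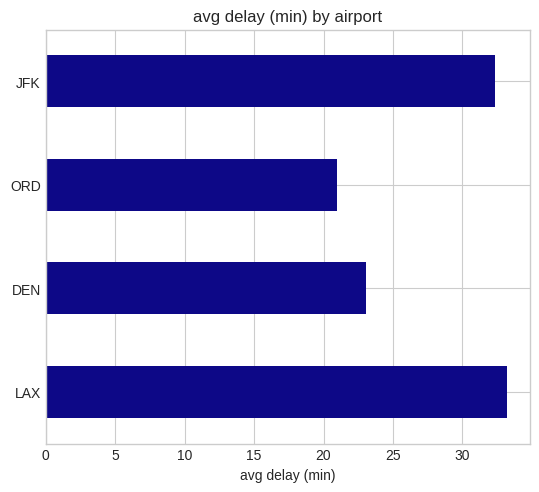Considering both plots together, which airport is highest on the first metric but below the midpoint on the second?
ORD

Chart 2 median avg delay (min) ≈ 30; below-median airports: DEN, ORD. Among those, ORD has the highest on-time rate (%) (≈ 90).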